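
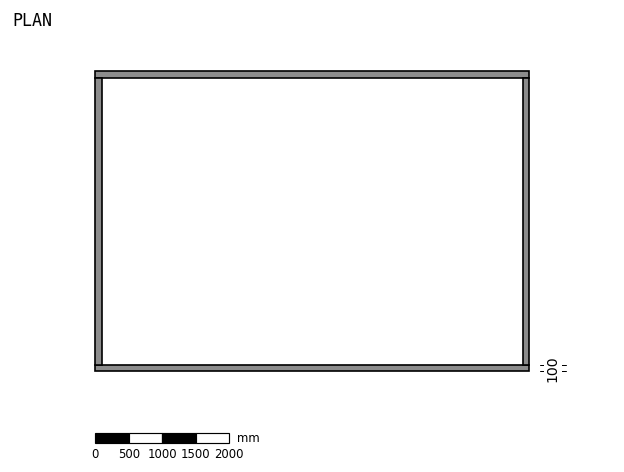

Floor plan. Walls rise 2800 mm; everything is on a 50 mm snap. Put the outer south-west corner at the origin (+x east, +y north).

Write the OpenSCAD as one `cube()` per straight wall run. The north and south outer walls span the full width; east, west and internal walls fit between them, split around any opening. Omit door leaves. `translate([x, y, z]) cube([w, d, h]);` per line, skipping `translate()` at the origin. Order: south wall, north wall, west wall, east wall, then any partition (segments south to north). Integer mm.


cube([6500, 100, 2800]);
translate([0, 4400, 0]) cube([6500, 100, 2800]);
translate([0, 100, 0]) cube([100, 4300, 2800]);
translate([6400, 100, 0]) cube([100, 4300, 2800]);


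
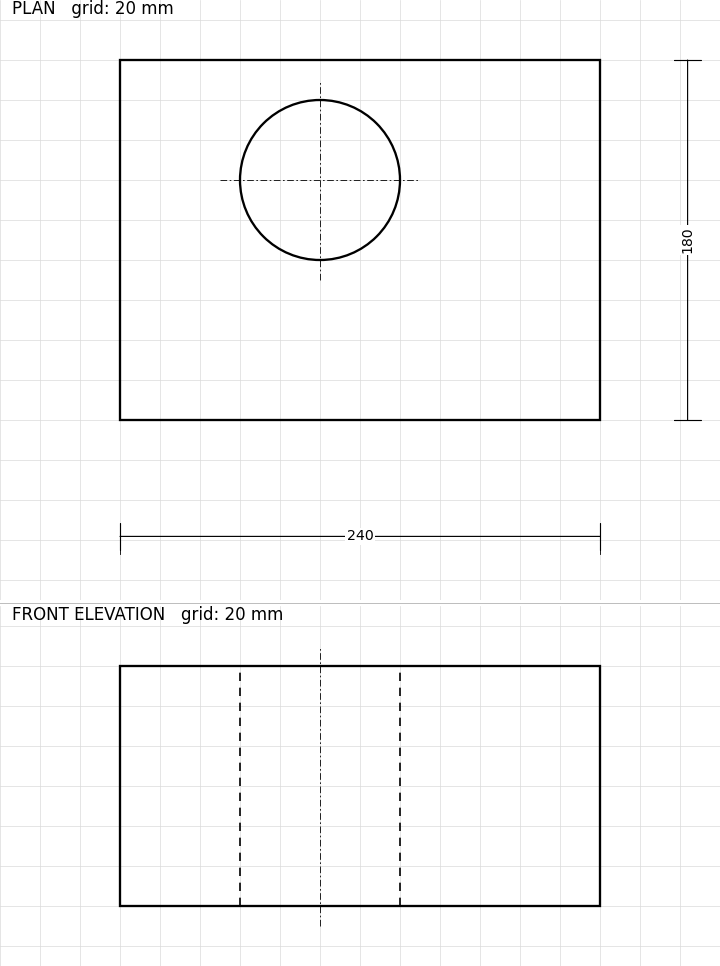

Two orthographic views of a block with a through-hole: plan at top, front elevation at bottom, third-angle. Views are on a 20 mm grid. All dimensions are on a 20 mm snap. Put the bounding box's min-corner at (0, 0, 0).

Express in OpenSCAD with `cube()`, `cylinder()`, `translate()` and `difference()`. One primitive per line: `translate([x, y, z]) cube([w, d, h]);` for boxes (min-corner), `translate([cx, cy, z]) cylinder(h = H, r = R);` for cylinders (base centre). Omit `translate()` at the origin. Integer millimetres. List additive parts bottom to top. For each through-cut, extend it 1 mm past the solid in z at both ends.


difference() {
  cube([240, 180, 120]);
  translate([100, 120, -1]) cylinder(h = 122, r = 40);
}


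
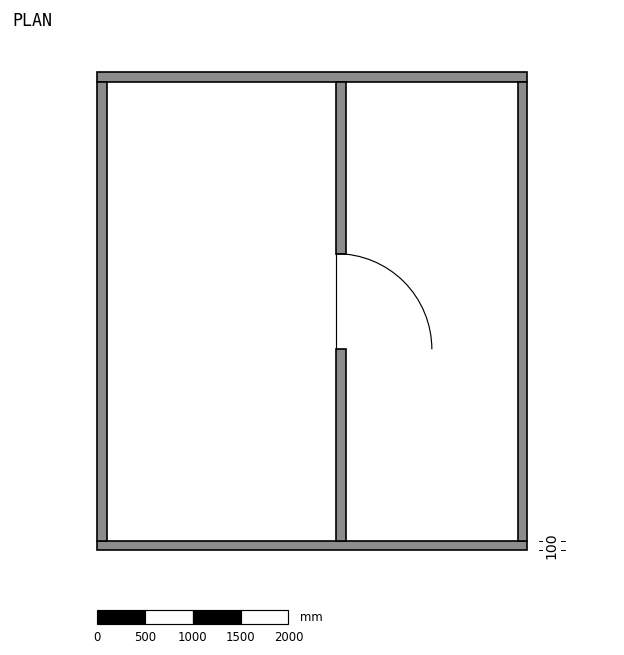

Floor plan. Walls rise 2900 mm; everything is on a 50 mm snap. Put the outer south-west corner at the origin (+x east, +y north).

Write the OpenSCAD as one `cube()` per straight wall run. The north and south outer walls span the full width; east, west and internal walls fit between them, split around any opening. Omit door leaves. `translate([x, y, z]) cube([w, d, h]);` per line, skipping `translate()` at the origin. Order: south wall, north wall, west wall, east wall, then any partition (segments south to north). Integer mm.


cube([4500, 100, 2900]);
translate([0, 4900, 0]) cube([4500, 100, 2900]);
translate([0, 100, 0]) cube([100, 4800, 2900]);
translate([4400, 100, 0]) cube([100, 4800, 2900]);
translate([2500, 100, 0]) cube([100, 2000, 2900]);
translate([2500, 3100, 0]) cube([100, 1800, 2900]);


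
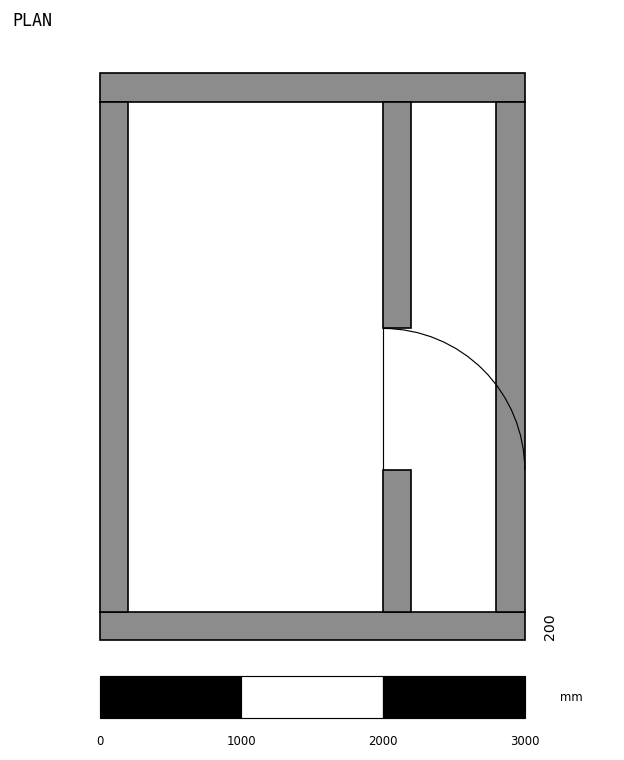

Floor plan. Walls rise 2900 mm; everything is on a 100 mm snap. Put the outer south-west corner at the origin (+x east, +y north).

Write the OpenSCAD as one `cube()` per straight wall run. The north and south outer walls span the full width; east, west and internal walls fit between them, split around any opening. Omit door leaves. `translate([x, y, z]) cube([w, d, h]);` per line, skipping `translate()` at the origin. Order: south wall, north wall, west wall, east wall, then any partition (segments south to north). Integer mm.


cube([3000, 200, 2900]);
translate([0, 3800, 0]) cube([3000, 200, 2900]);
translate([0, 200, 0]) cube([200, 3600, 2900]);
translate([2800, 200, 0]) cube([200, 3600, 2900]);
translate([2000, 200, 0]) cube([200, 1000, 2900]);
translate([2000, 2200, 0]) cube([200, 1600, 2900]);


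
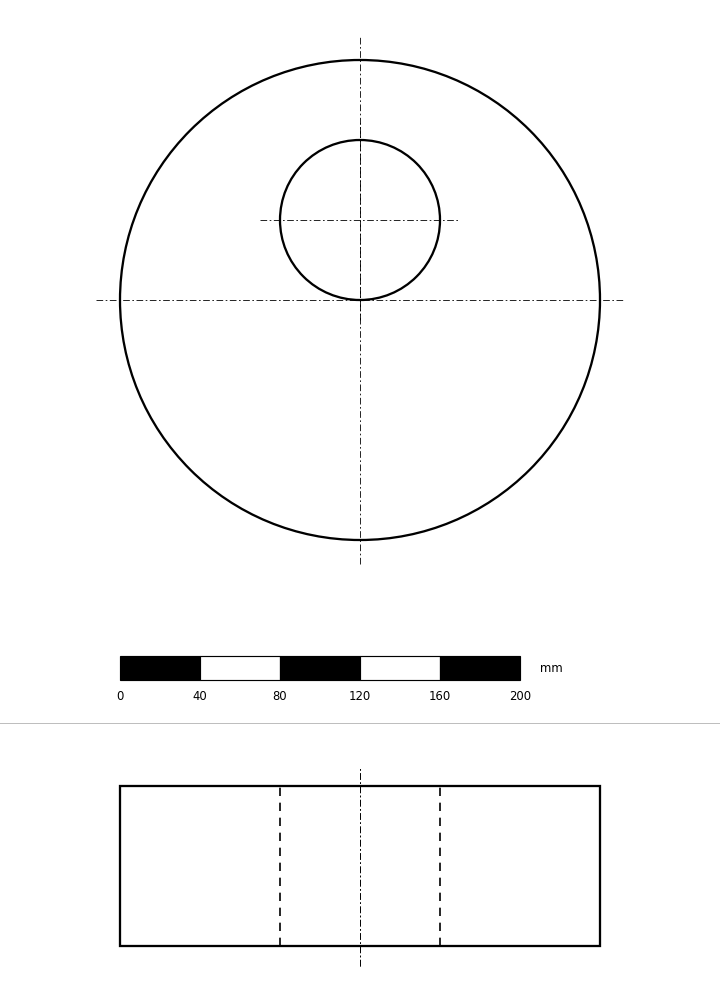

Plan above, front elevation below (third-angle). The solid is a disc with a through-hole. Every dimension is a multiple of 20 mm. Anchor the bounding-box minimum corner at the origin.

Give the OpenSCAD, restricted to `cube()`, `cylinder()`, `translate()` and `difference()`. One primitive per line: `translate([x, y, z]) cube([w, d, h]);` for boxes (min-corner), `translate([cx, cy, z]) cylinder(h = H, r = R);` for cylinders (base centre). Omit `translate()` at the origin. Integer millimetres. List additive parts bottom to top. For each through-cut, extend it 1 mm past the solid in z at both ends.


difference() {
  translate([120, 120, 0]) cylinder(h = 80, r = 120);
  translate([120, 160, -1]) cylinder(h = 82, r = 40);
}


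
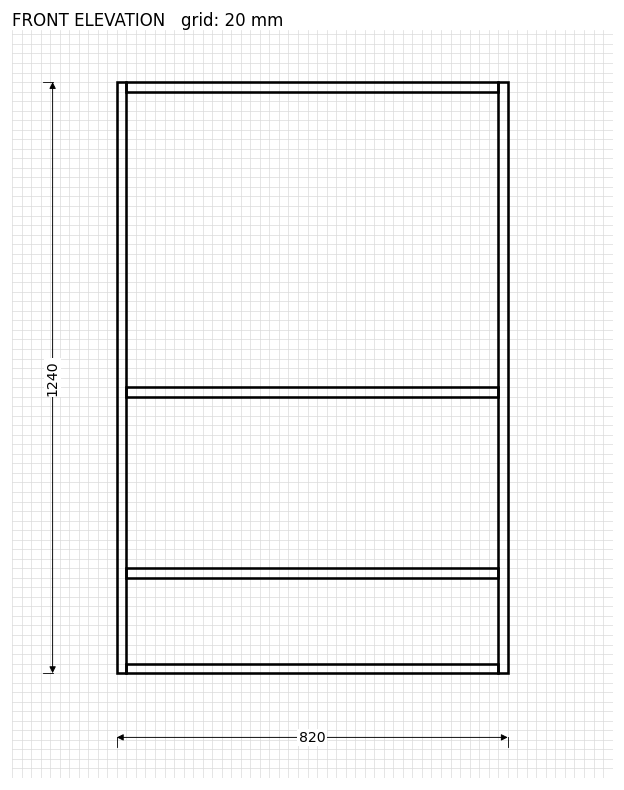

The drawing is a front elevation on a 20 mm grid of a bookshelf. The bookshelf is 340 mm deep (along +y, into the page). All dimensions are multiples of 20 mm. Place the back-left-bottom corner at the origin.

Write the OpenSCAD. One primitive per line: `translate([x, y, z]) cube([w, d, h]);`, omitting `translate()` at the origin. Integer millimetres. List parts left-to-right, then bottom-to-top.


cube([20, 340, 1240]);
translate([20, 0, 0]) cube([780, 340, 20]);
translate([20, 0, 200]) cube([780, 340, 20]);
translate([20, 0, 580]) cube([780, 340, 20]);
translate([20, 0, 1220]) cube([780, 340, 20]);
translate([800, 0, 0]) cube([20, 340, 1240]);


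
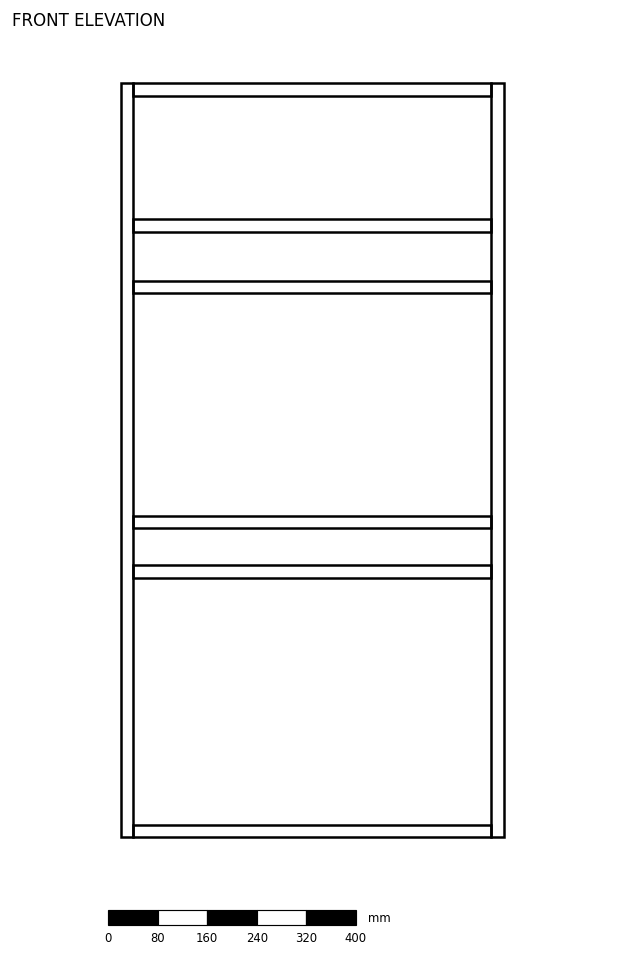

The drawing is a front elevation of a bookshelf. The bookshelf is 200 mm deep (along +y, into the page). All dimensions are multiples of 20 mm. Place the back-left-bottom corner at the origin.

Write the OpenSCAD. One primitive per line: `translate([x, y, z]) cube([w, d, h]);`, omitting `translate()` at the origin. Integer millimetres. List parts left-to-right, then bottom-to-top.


cube([20, 200, 1220]);
translate([20, 0, 0]) cube([580, 200, 20]);
translate([20, 0, 420]) cube([580, 200, 20]);
translate([20, 0, 500]) cube([580, 200, 20]);
translate([20, 0, 880]) cube([580, 200, 20]);
translate([20, 0, 980]) cube([580, 200, 20]);
translate([20, 0, 1200]) cube([580, 200, 20]);
translate([600, 0, 0]) cube([20, 200, 1220]);


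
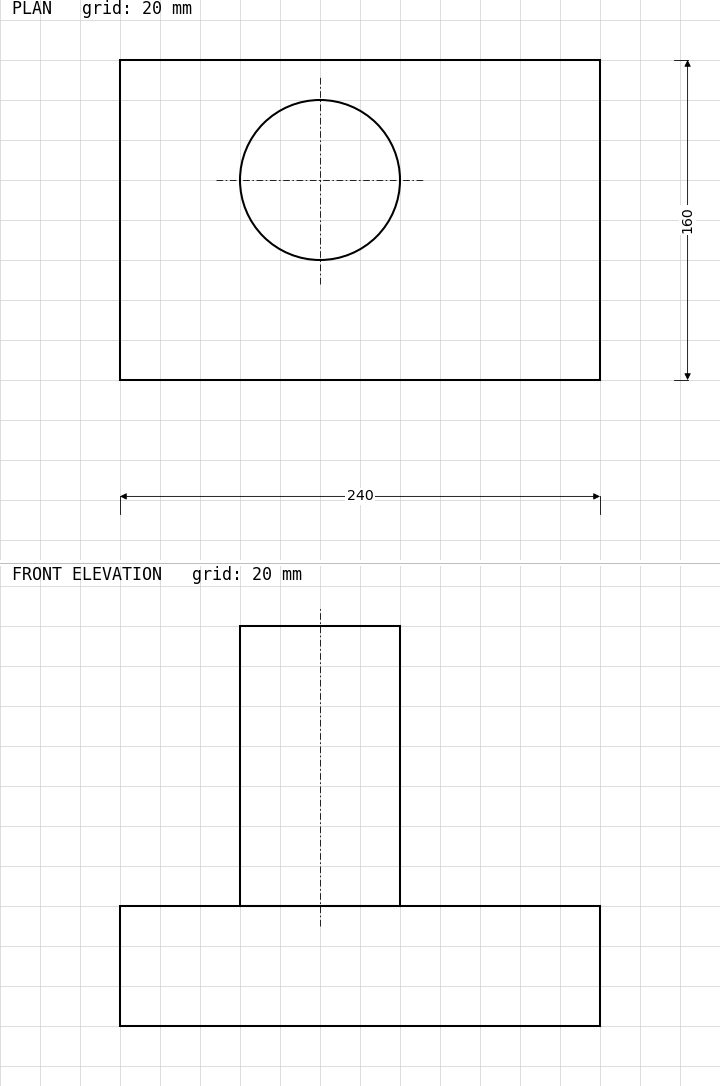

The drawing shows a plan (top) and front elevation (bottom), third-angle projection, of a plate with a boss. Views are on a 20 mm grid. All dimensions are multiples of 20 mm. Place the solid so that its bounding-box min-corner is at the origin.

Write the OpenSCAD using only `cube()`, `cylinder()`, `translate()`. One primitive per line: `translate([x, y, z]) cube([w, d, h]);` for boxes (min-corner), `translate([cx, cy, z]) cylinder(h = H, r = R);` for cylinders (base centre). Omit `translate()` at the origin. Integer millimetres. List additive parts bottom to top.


cube([240, 160, 60]);
translate([100, 100, 60]) cylinder(h = 140, r = 40);


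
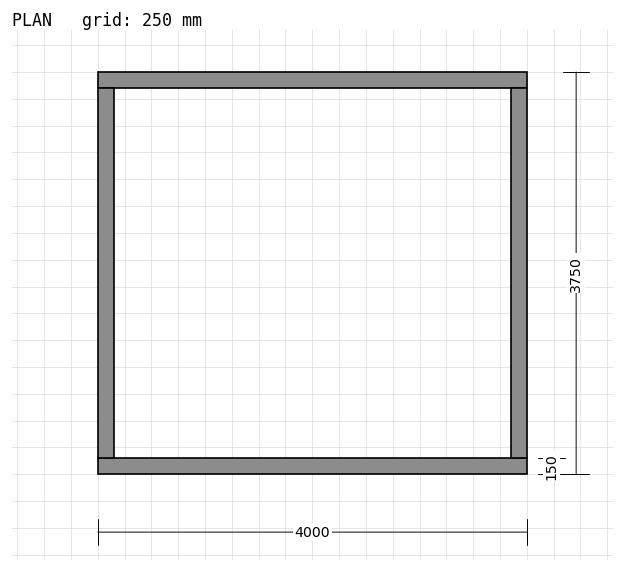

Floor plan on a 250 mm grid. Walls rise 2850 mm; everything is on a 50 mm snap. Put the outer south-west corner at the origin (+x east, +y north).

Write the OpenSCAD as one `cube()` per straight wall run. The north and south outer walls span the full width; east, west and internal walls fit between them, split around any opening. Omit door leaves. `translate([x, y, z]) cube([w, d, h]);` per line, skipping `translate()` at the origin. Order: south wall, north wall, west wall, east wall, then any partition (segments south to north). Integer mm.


cube([4000, 150, 2850]);
translate([0, 3600, 0]) cube([4000, 150, 2850]);
translate([0, 150, 0]) cube([150, 3450, 2850]);
translate([3850, 150, 0]) cube([150, 3450, 2850]);


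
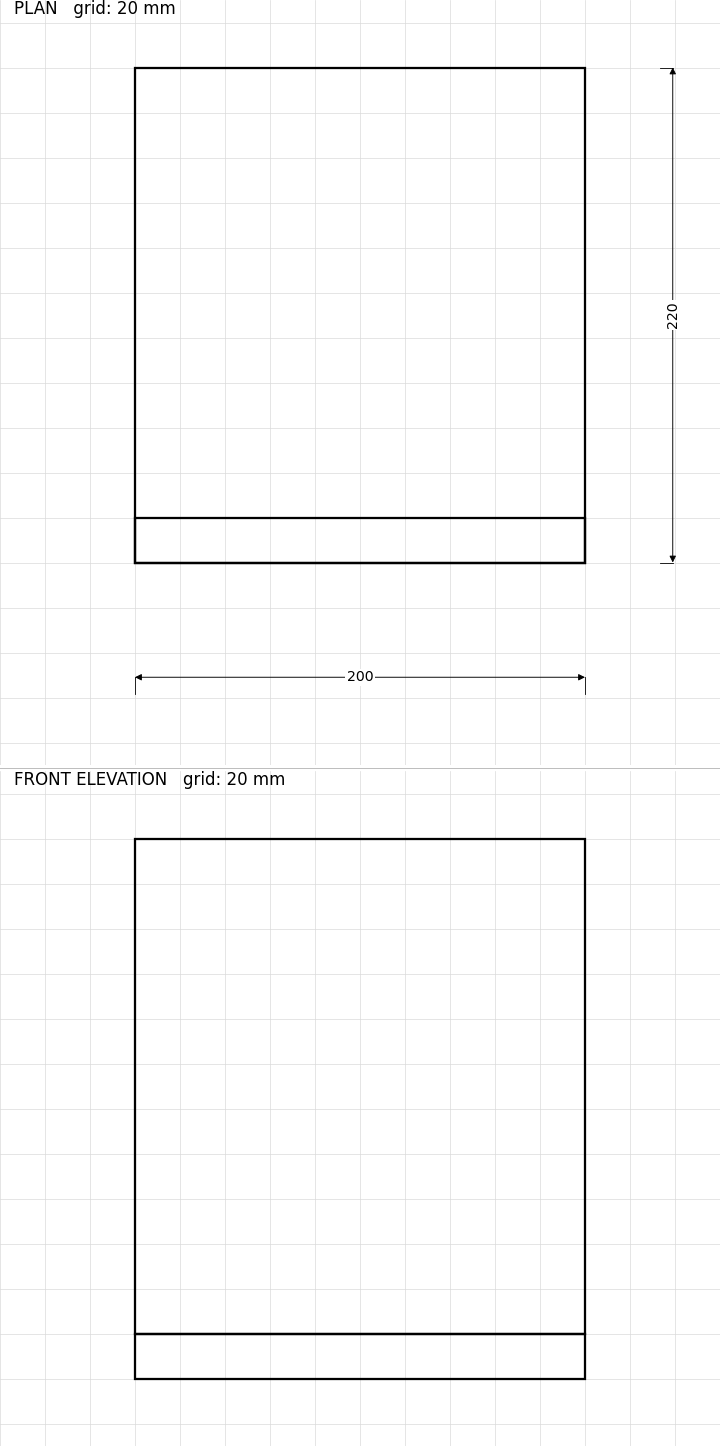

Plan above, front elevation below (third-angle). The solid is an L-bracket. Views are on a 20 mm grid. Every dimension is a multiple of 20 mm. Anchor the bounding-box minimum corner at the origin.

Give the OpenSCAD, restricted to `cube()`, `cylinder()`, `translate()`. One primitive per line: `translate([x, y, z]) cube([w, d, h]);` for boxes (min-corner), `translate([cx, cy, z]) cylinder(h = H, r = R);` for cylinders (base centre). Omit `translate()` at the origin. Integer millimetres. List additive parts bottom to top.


cube([200, 220, 20]);
translate([0, 0, 20]) cube([200, 20, 220]);


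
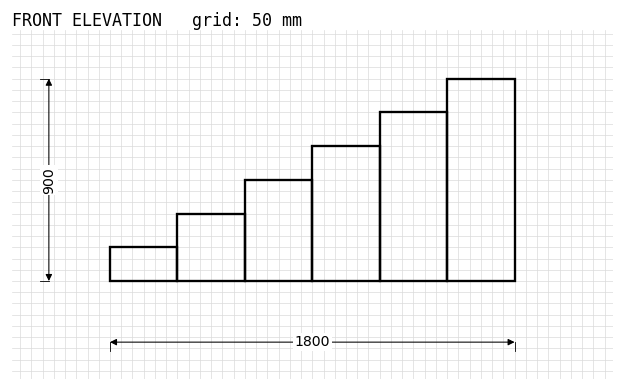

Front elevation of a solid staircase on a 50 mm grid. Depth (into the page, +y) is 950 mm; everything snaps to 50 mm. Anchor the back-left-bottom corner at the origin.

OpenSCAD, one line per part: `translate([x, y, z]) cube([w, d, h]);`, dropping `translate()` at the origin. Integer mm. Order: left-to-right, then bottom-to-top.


cube([300, 950, 150]);
translate([300, 0, 0]) cube([300, 950, 300]);
translate([600, 0, 0]) cube([300, 950, 450]);
translate([900, 0, 0]) cube([300, 950, 600]);
translate([1200, 0, 0]) cube([300, 950, 750]);
translate([1500, 0, 0]) cube([300, 950, 900]);


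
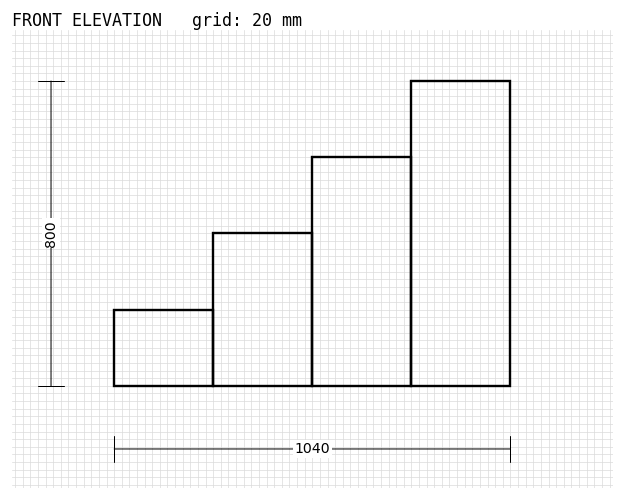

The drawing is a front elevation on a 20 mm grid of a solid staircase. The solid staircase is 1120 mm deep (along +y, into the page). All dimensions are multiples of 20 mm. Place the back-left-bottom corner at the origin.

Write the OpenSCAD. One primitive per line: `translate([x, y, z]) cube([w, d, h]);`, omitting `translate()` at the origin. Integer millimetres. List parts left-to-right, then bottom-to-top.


cube([260, 1120, 200]);
translate([260, 0, 0]) cube([260, 1120, 400]);
translate([520, 0, 0]) cube([260, 1120, 600]);
translate([780, 0, 0]) cube([260, 1120, 800]);


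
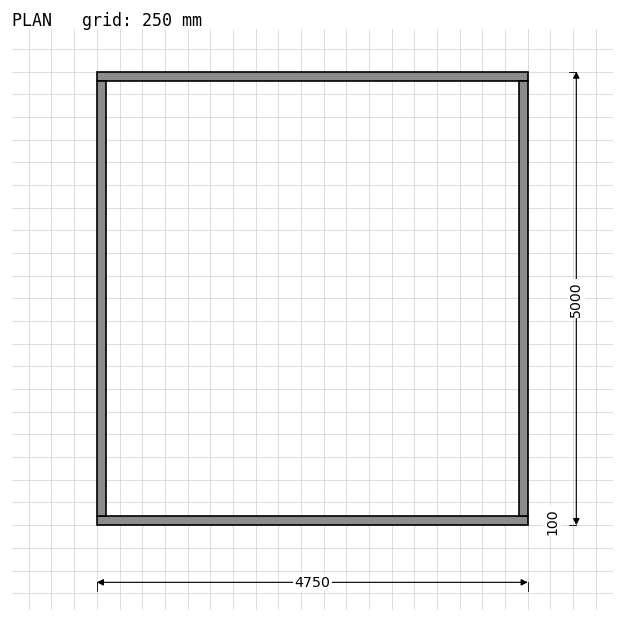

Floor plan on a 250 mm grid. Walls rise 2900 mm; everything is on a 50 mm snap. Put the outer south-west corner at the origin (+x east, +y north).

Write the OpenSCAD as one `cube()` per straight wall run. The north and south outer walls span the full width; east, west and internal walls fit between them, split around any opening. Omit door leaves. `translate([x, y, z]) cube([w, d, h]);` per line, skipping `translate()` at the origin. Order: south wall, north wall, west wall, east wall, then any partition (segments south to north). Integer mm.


cube([4750, 100, 2900]);
translate([0, 4900, 0]) cube([4750, 100, 2900]);
translate([0, 100, 0]) cube([100, 4800, 2900]);
translate([4650, 100, 0]) cube([100, 4800, 2900]);


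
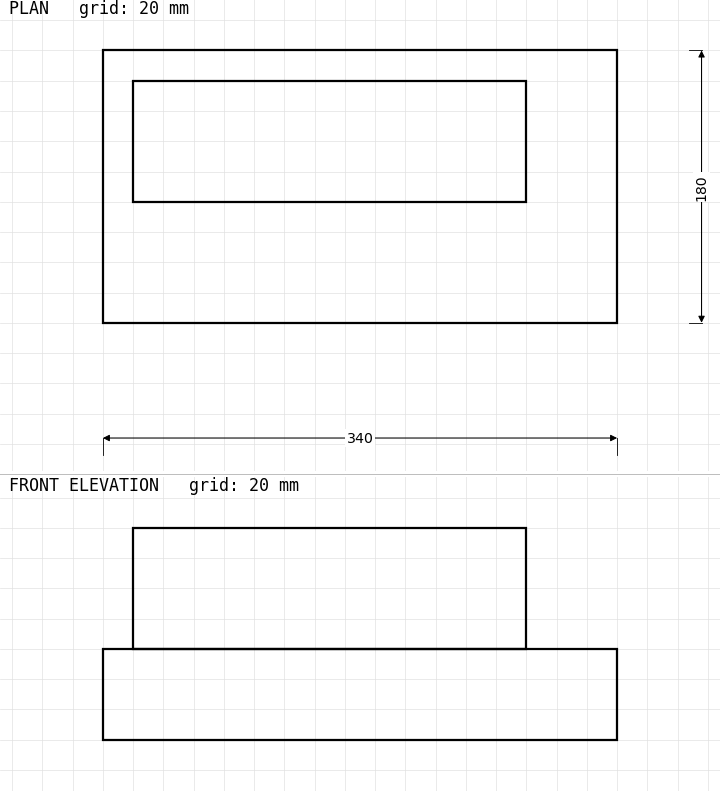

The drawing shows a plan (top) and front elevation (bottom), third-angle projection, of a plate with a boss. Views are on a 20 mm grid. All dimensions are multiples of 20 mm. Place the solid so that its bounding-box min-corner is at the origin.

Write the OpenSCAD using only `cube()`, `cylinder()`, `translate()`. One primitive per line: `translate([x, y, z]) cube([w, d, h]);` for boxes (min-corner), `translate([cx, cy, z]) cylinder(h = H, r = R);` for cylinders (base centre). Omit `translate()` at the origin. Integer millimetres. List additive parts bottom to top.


cube([340, 180, 60]);
translate([20, 80, 60]) cube([260, 80, 80]);


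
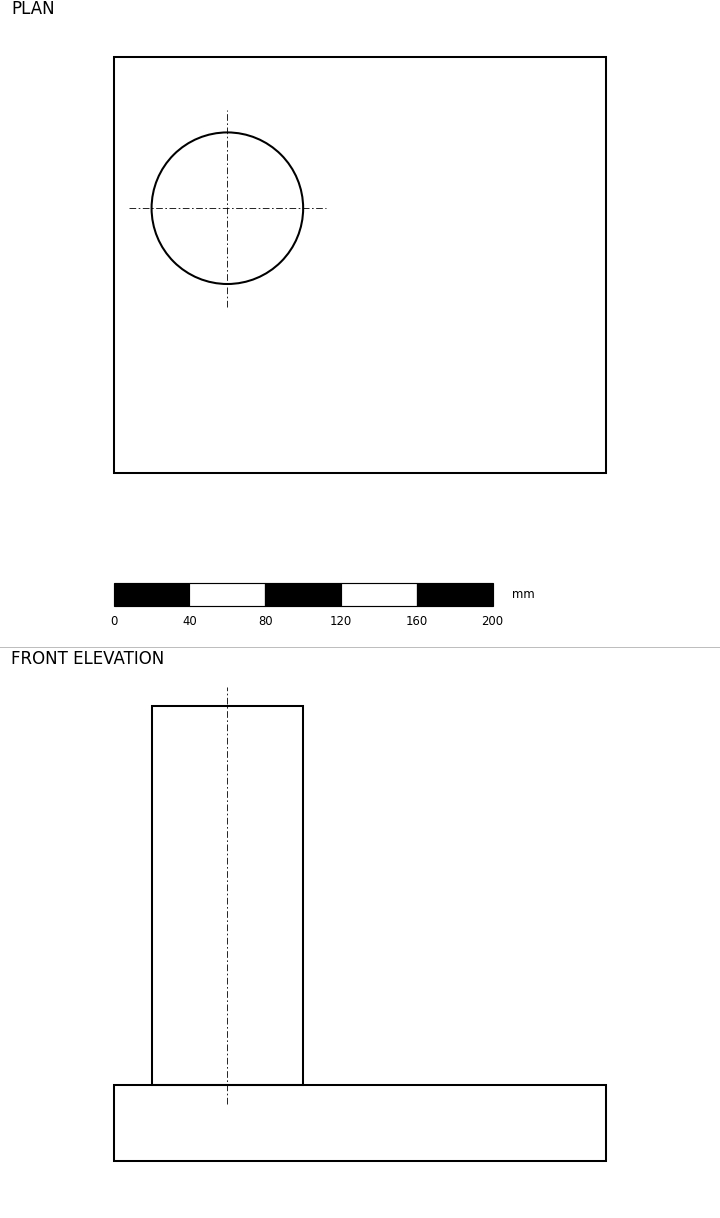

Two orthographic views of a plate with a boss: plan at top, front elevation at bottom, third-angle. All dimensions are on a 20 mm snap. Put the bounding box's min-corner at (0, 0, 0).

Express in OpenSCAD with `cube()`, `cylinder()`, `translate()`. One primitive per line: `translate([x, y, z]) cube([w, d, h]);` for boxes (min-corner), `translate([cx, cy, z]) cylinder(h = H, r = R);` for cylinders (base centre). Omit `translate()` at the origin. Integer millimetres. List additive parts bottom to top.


cube([260, 220, 40]);
translate([60, 140, 40]) cylinder(h = 200, r = 40);


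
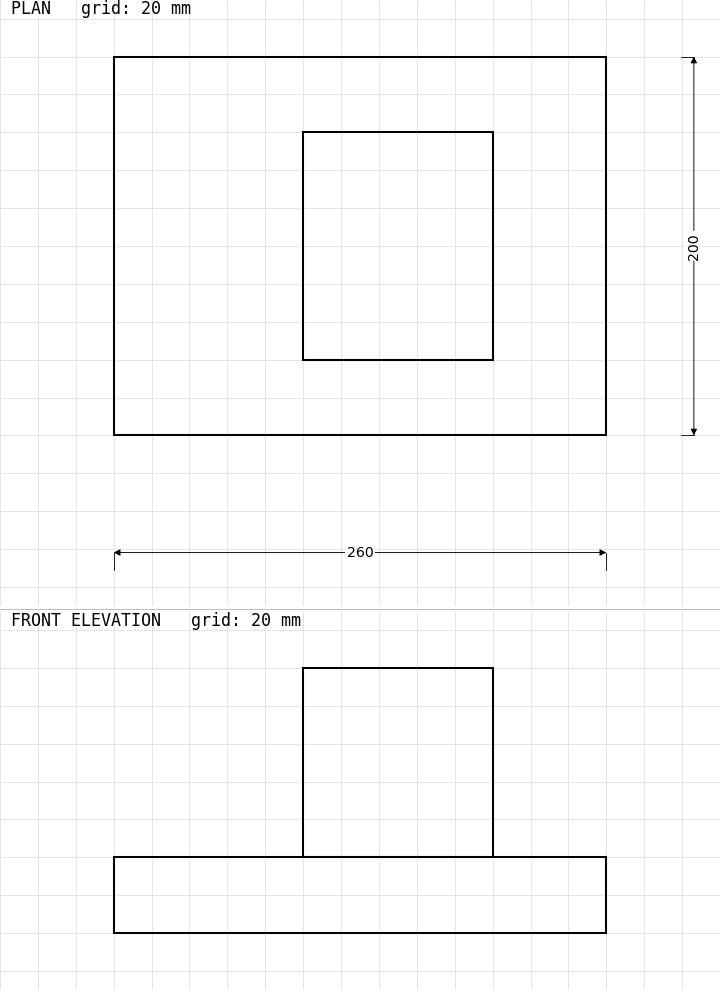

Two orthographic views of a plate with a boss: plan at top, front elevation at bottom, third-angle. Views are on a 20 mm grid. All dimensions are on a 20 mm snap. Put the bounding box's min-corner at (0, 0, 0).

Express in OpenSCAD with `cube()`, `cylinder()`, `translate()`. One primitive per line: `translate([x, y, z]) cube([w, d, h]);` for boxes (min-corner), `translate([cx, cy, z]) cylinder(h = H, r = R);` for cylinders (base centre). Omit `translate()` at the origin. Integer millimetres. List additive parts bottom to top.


cube([260, 200, 40]);
translate([100, 40, 40]) cube([100, 120, 100]);


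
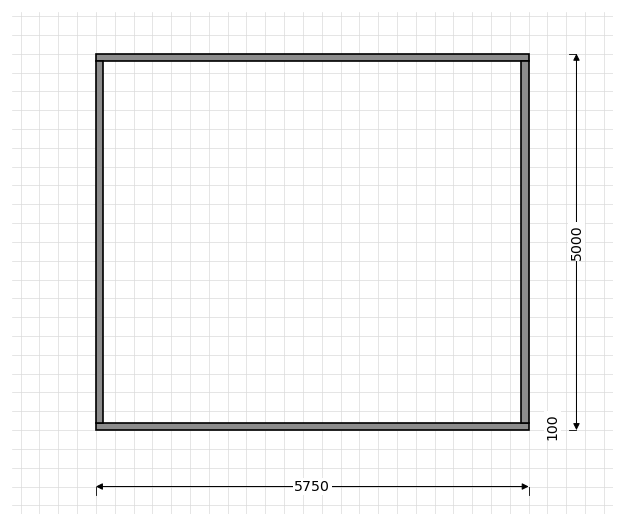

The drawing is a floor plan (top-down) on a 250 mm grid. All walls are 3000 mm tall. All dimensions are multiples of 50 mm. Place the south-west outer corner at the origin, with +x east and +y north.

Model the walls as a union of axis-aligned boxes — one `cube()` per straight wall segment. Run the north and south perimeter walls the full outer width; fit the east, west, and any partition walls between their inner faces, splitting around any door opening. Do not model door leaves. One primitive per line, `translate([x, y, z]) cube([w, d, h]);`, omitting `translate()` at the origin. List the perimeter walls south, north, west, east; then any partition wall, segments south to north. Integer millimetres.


cube([5750, 100, 3000]);
translate([0, 4900, 0]) cube([5750, 100, 3000]);
translate([0, 100, 0]) cube([100, 4800, 3000]);
translate([5650, 100, 0]) cube([100, 4800, 3000]);


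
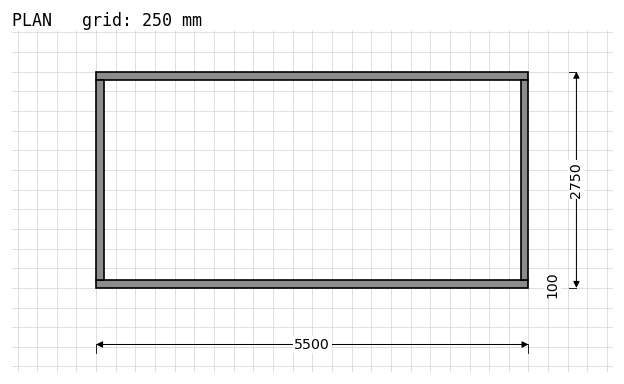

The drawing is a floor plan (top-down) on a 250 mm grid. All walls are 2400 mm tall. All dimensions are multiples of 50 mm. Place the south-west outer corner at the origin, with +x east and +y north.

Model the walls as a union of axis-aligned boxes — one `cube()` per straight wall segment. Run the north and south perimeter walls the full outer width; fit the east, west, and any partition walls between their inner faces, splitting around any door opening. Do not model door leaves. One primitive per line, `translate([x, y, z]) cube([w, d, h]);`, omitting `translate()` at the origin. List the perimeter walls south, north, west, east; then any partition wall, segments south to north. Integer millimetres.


cube([5500, 100, 2400]);
translate([0, 2650, 0]) cube([5500, 100, 2400]);
translate([0, 100, 0]) cube([100, 2550, 2400]);
translate([5400, 100, 0]) cube([100, 2550, 2400]);


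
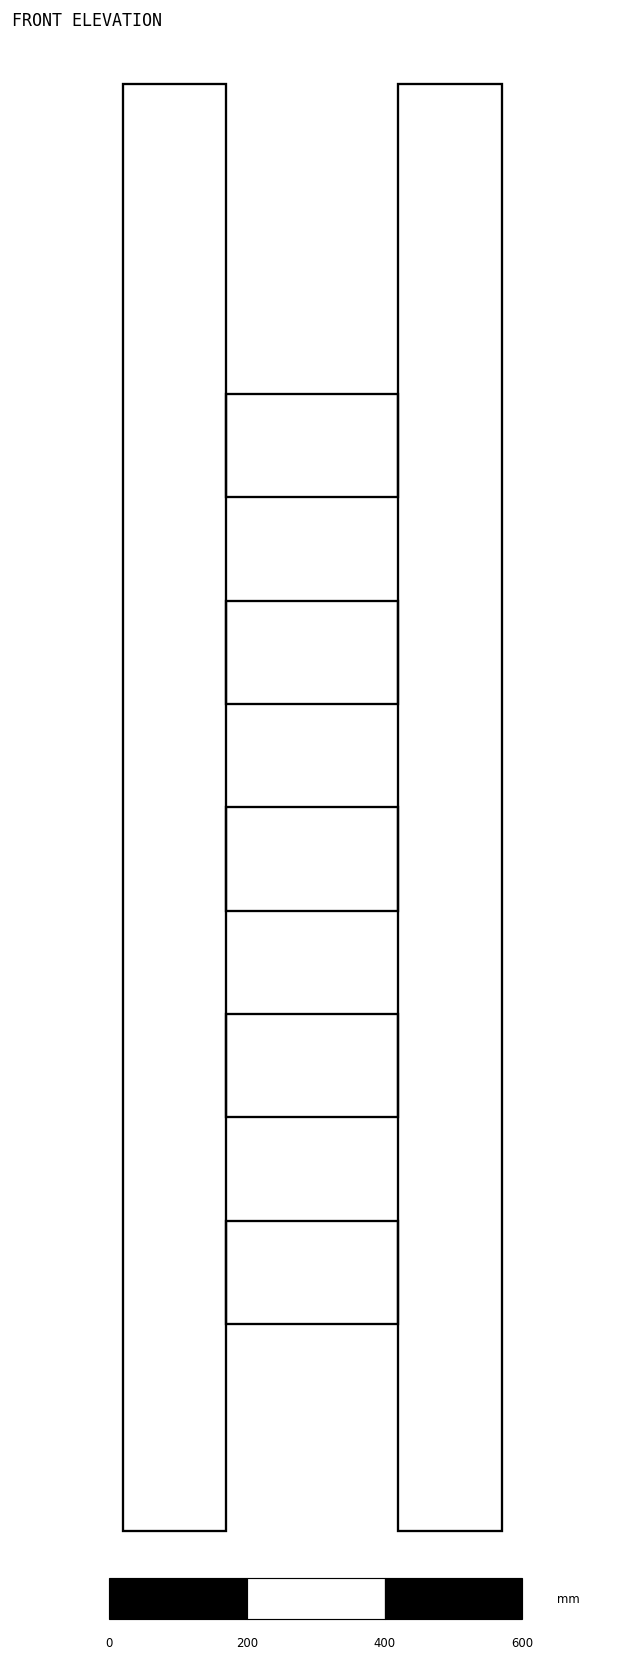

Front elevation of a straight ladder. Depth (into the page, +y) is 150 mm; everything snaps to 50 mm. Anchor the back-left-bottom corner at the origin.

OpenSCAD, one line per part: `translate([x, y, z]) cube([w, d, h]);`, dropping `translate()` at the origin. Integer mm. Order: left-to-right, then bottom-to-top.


cube([150, 150, 2100]);
translate([150, 0, 300]) cube([250, 150, 150]);
translate([150, 0, 600]) cube([250, 150, 150]);
translate([150, 0, 900]) cube([250, 150, 150]);
translate([150, 0, 1200]) cube([250, 150, 150]);
translate([150, 0, 1500]) cube([250, 150, 150]);
translate([400, 0, 0]) cube([150, 150, 2100]);


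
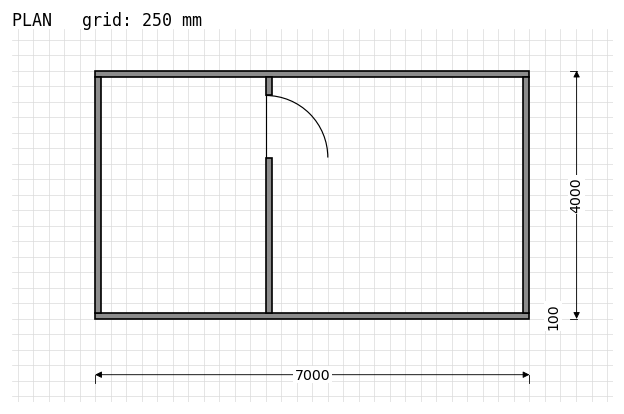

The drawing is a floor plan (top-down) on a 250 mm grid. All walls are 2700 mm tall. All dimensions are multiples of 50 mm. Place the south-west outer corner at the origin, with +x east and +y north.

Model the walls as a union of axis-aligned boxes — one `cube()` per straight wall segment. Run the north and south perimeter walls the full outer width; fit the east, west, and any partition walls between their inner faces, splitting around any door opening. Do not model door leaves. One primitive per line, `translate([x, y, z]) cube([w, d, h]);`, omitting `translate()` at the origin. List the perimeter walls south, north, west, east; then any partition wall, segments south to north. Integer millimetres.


cube([7000, 100, 2700]);
translate([0, 3900, 0]) cube([7000, 100, 2700]);
translate([0, 100, 0]) cube([100, 3800, 2700]);
translate([6900, 100, 0]) cube([100, 3800, 2700]);
translate([2750, 100, 0]) cube([100, 2500, 2700]);
translate([2750, 3600, 0]) cube([100, 300, 2700]);


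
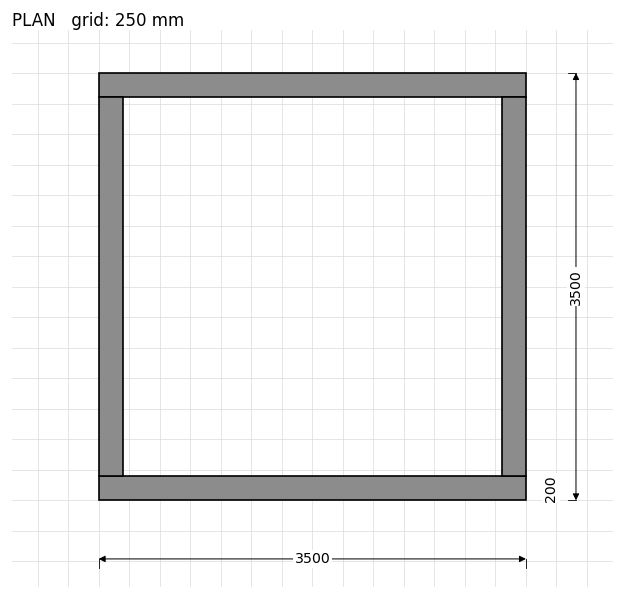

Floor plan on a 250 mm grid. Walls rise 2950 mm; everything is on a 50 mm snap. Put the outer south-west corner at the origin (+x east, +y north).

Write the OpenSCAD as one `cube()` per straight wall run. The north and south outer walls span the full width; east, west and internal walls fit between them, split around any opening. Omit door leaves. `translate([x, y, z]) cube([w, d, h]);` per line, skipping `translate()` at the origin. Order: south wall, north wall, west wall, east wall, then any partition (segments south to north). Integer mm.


cube([3500, 200, 2950]);
translate([0, 3300, 0]) cube([3500, 200, 2950]);
translate([0, 200, 0]) cube([200, 3100, 2950]);
translate([3300, 200, 0]) cube([200, 3100, 2950]);


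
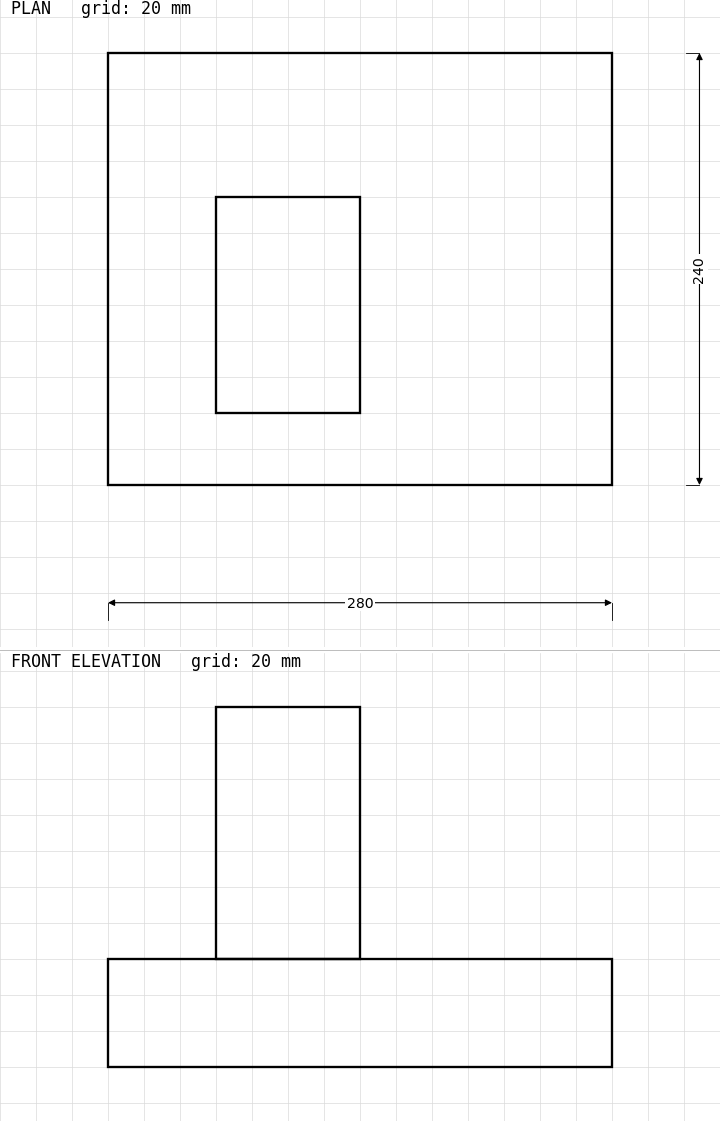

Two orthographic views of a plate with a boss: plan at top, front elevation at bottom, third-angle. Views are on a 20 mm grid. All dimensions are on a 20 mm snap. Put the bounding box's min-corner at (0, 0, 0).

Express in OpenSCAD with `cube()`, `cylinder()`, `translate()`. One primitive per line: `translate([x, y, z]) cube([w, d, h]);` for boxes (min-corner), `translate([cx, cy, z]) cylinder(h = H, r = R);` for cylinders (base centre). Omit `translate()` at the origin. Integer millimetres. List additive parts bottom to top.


cube([280, 240, 60]);
translate([60, 40, 60]) cube([80, 120, 140]);


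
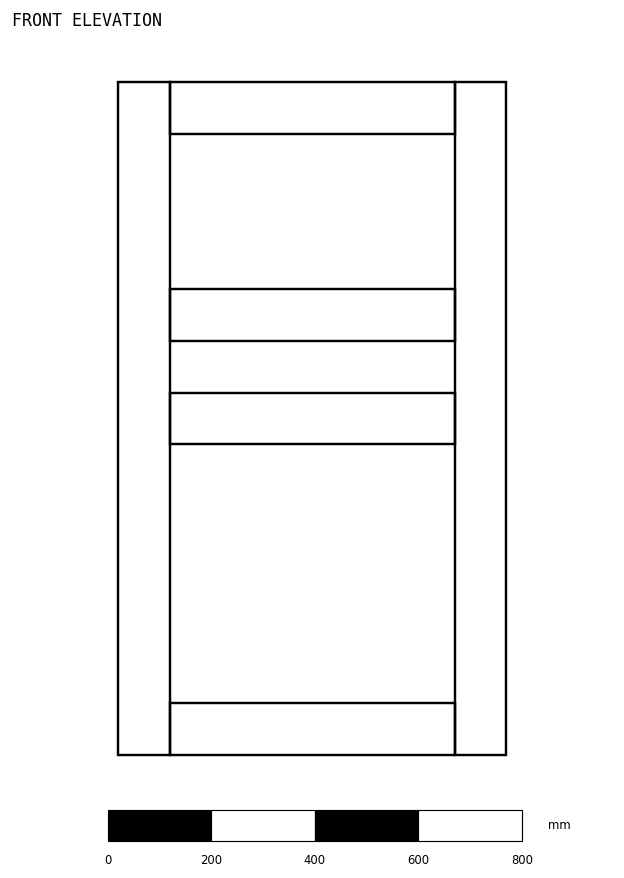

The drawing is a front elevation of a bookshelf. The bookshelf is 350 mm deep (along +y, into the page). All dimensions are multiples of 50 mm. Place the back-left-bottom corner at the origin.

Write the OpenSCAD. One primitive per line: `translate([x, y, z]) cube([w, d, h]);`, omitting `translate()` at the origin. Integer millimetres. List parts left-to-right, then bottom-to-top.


cube([100, 350, 1300]);
translate([100, 0, 0]) cube([550, 350, 100]);
translate([100, 0, 600]) cube([550, 350, 100]);
translate([100, 0, 800]) cube([550, 350, 100]);
translate([100, 0, 1200]) cube([550, 350, 100]);
translate([650, 0, 0]) cube([100, 350, 1300]);


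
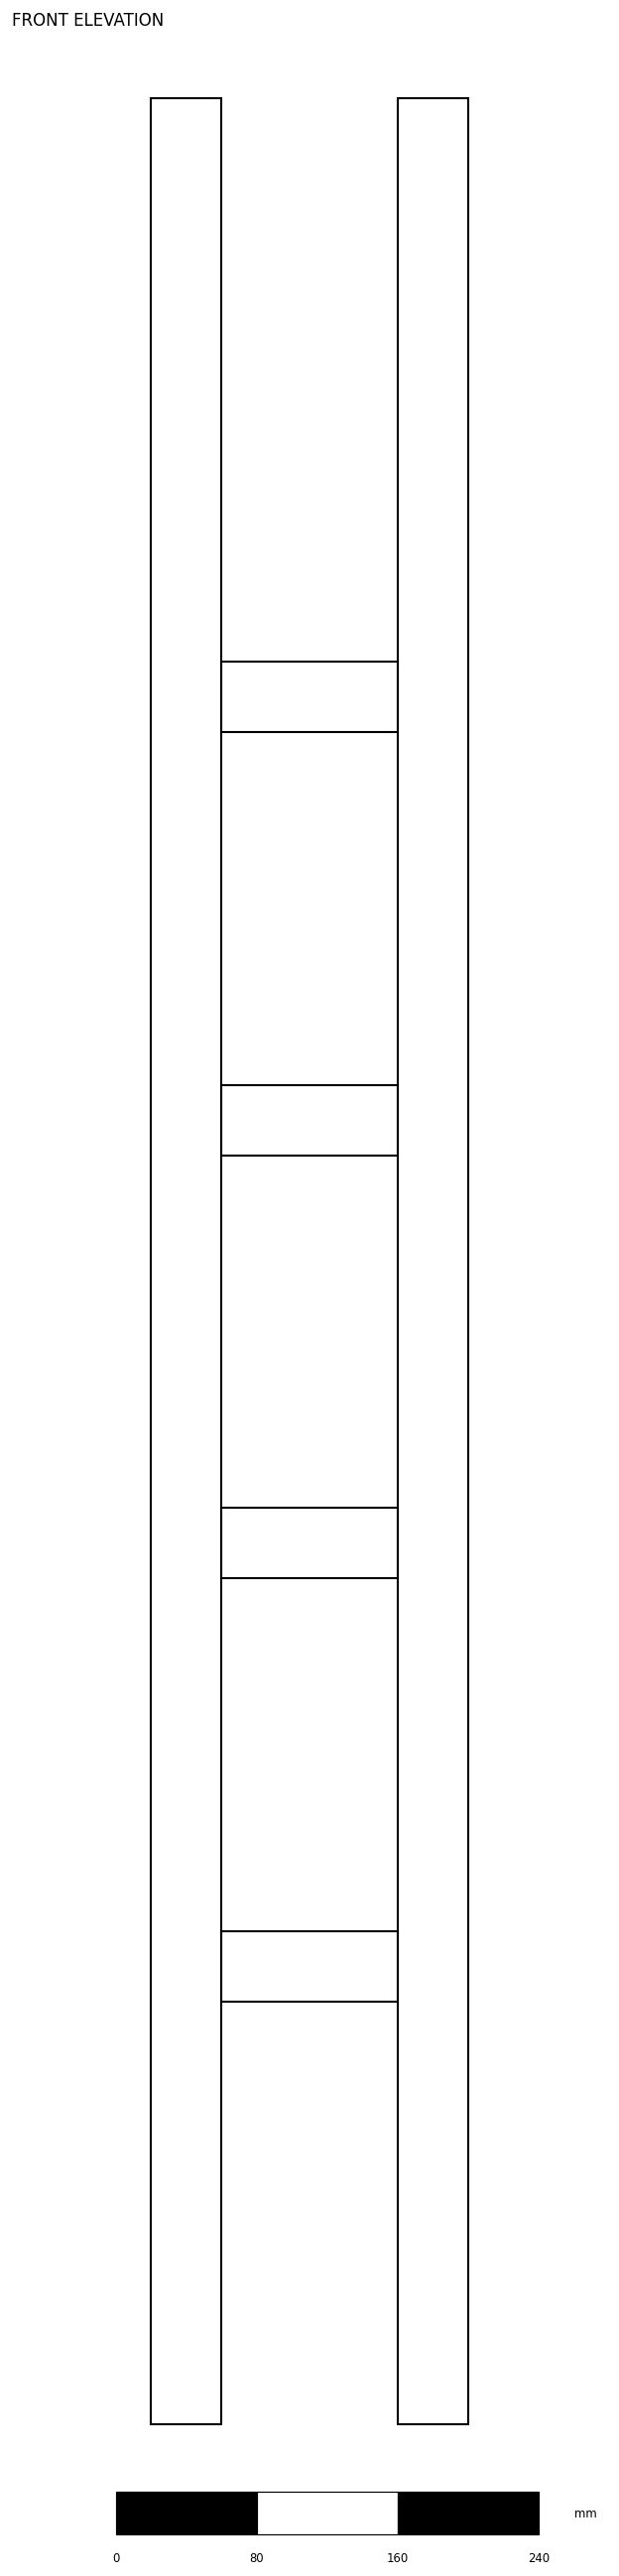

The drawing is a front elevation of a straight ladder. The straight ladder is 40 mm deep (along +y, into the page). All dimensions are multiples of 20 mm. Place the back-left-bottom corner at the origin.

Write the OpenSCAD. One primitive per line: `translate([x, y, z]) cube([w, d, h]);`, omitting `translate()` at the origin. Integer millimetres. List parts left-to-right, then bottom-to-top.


cube([40, 40, 1320]);
translate([40, 0, 240]) cube([100, 40, 40]);
translate([40, 0, 480]) cube([100, 40, 40]);
translate([40, 0, 720]) cube([100, 40, 40]);
translate([40, 0, 960]) cube([100, 40, 40]);
translate([140, 0, 0]) cube([40, 40, 1320]);


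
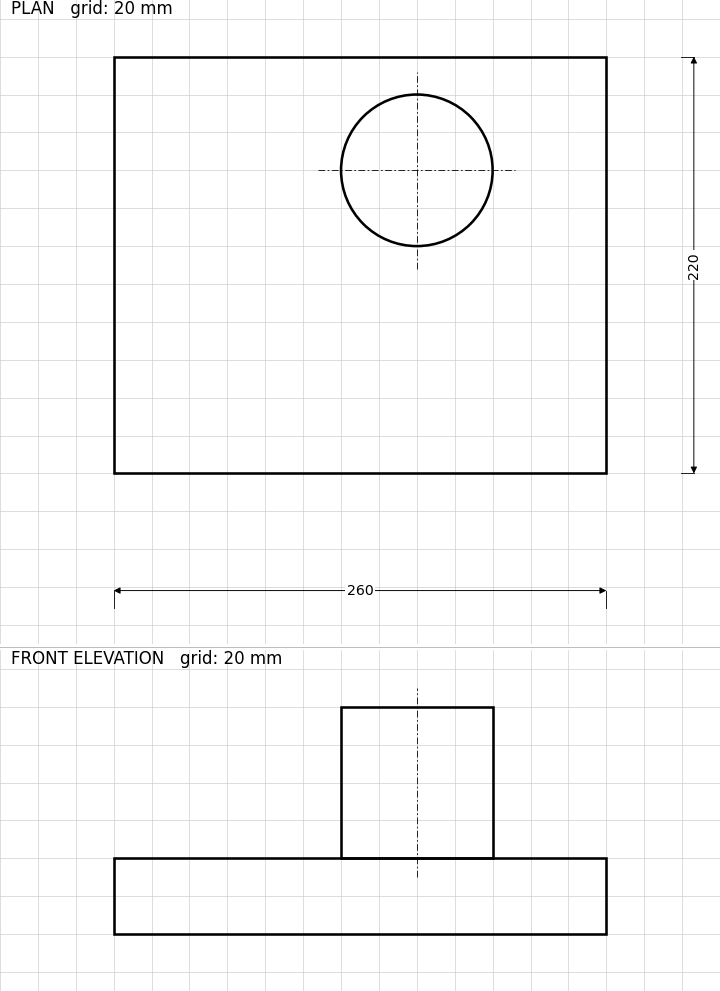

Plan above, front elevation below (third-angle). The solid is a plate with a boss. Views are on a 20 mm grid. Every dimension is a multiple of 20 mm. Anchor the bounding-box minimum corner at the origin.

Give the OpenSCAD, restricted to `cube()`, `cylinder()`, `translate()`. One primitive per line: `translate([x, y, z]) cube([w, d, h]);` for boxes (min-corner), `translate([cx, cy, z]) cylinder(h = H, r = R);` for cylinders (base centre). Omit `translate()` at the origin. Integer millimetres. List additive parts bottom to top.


cube([260, 220, 40]);
translate([160, 160, 40]) cylinder(h = 80, r = 40);


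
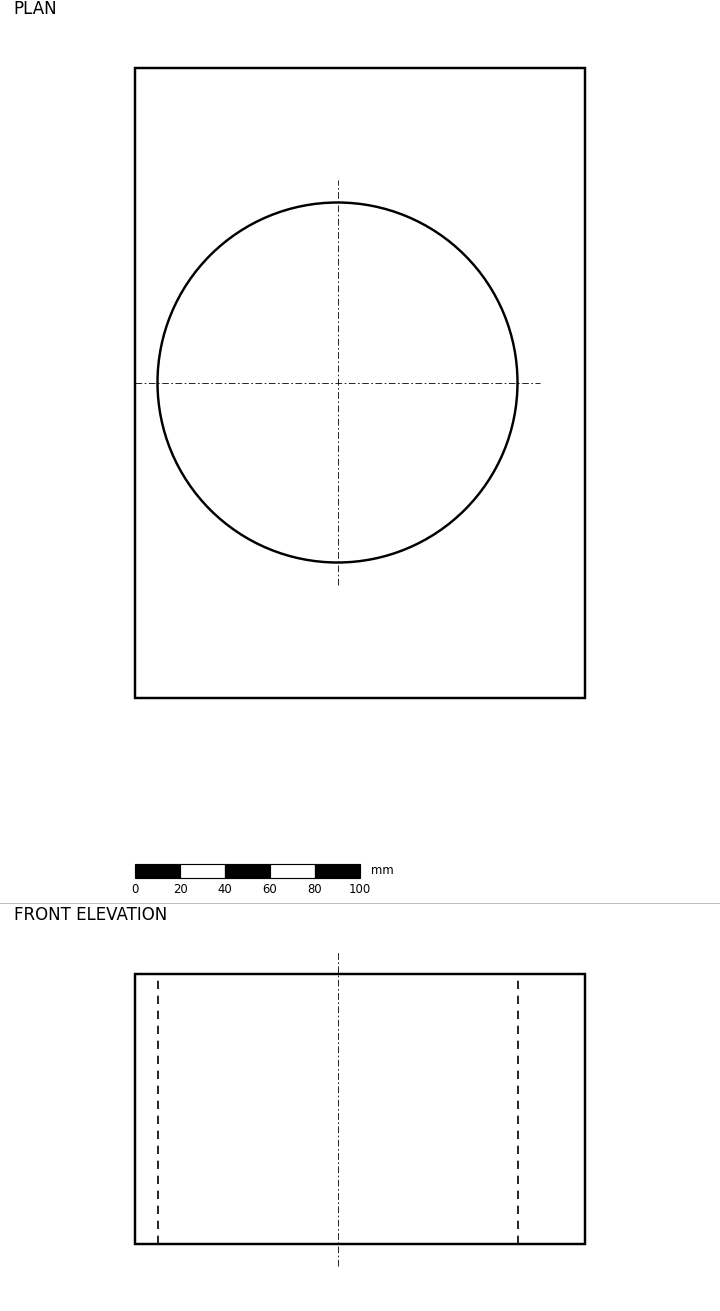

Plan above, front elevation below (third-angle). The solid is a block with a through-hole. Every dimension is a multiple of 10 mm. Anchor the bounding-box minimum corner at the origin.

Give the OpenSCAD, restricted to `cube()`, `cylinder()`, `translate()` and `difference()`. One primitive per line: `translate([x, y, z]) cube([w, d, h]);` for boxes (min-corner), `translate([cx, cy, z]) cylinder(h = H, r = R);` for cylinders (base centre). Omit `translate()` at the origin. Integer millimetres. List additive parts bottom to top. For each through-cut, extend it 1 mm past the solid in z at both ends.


difference() {
  cube([200, 280, 120]);
  translate([90, 140, -1]) cylinder(h = 122, r = 80);
}


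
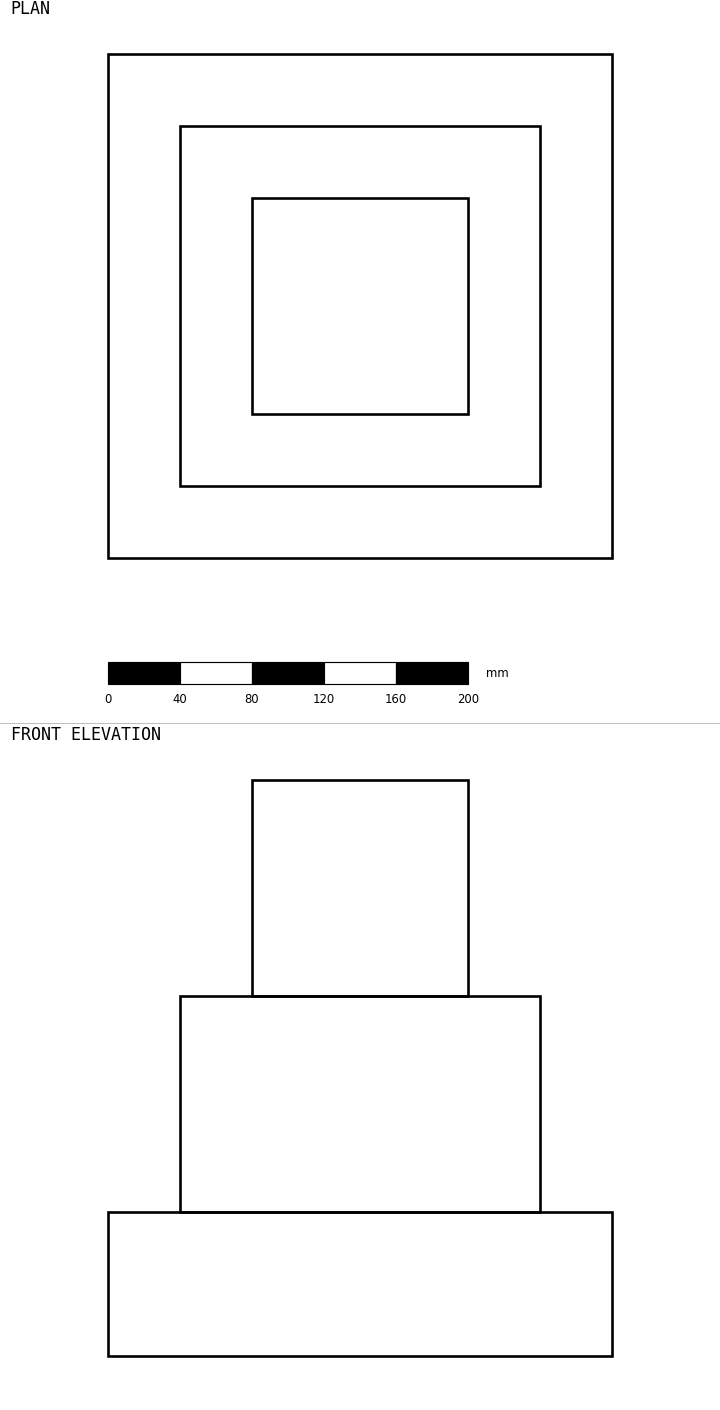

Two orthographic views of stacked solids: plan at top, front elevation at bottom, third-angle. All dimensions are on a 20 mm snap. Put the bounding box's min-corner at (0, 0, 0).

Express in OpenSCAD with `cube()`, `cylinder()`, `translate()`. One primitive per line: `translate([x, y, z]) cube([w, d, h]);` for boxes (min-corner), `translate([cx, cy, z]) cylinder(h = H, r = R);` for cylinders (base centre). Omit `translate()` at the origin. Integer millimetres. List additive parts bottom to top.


cube([280, 280, 80]);
translate([40, 40, 80]) cube([200, 200, 120]);
translate([80, 80, 200]) cube([120, 120, 120]);


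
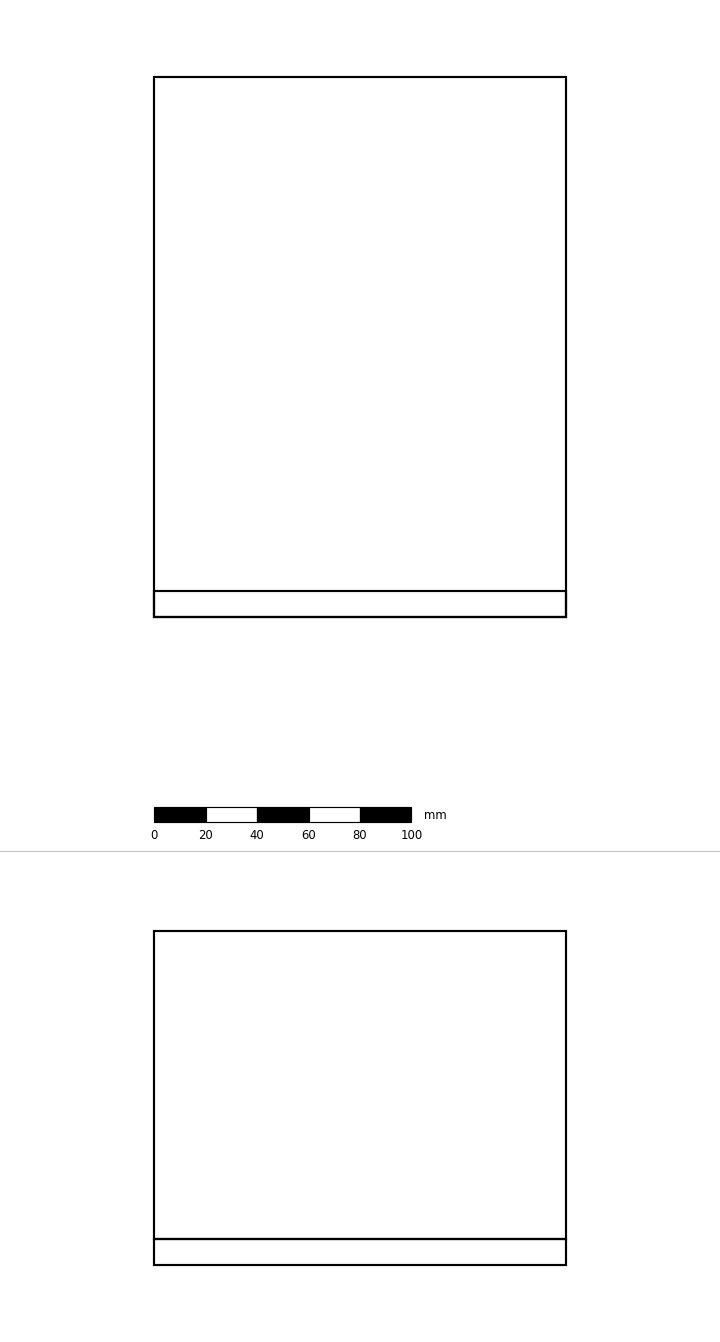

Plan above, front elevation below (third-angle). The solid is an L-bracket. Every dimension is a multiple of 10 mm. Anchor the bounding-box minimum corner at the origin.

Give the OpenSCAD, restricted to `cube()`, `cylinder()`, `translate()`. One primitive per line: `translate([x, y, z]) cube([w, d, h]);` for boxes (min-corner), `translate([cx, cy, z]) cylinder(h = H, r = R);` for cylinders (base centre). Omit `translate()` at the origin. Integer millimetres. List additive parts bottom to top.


cube([160, 210, 10]);
translate([0, 0, 10]) cube([160, 10, 120]);


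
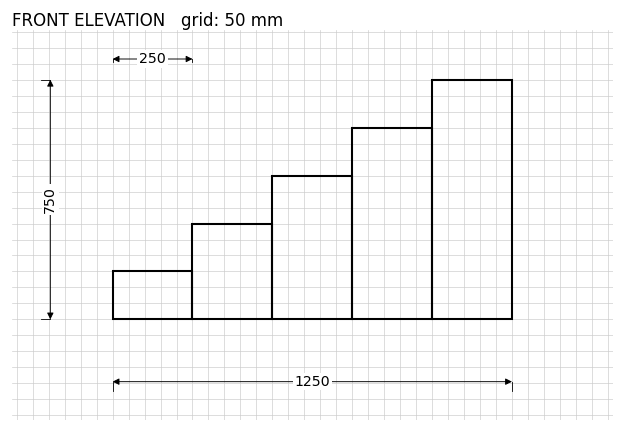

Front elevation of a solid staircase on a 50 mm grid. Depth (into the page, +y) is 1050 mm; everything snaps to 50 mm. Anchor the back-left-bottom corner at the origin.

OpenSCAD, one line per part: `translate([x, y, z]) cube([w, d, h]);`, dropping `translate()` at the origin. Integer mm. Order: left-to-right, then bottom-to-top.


cube([250, 1050, 150]);
translate([250, 0, 0]) cube([250, 1050, 300]);
translate([500, 0, 0]) cube([250, 1050, 450]);
translate([750, 0, 0]) cube([250, 1050, 600]);
translate([1000, 0, 0]) cube([250, 1050, 750]);


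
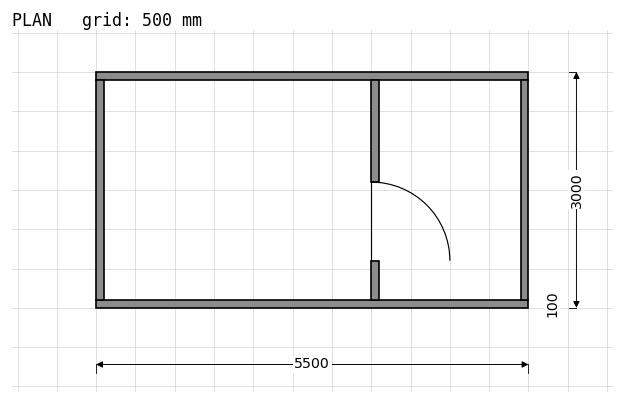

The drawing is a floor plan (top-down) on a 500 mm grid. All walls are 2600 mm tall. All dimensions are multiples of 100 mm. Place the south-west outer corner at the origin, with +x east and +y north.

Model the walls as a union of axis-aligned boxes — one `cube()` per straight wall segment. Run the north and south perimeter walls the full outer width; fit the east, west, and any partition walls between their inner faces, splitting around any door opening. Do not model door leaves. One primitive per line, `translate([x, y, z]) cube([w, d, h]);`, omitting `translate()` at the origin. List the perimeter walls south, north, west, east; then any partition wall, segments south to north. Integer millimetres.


cube([5500, 100, 2600]);
translate([0, 2900, 0]) cube([5500, 100, 2600]);
translate([0, 100, 0]) cube([100, 2800, 2600]);
translate([5400, 100, 0]) cube([100, 2800, 2600]);
translate([3500, 100, 0]) cube([100, 500, 2600]);
translate([3500, 1600, 0]) cube([100, 1300, 2600]);


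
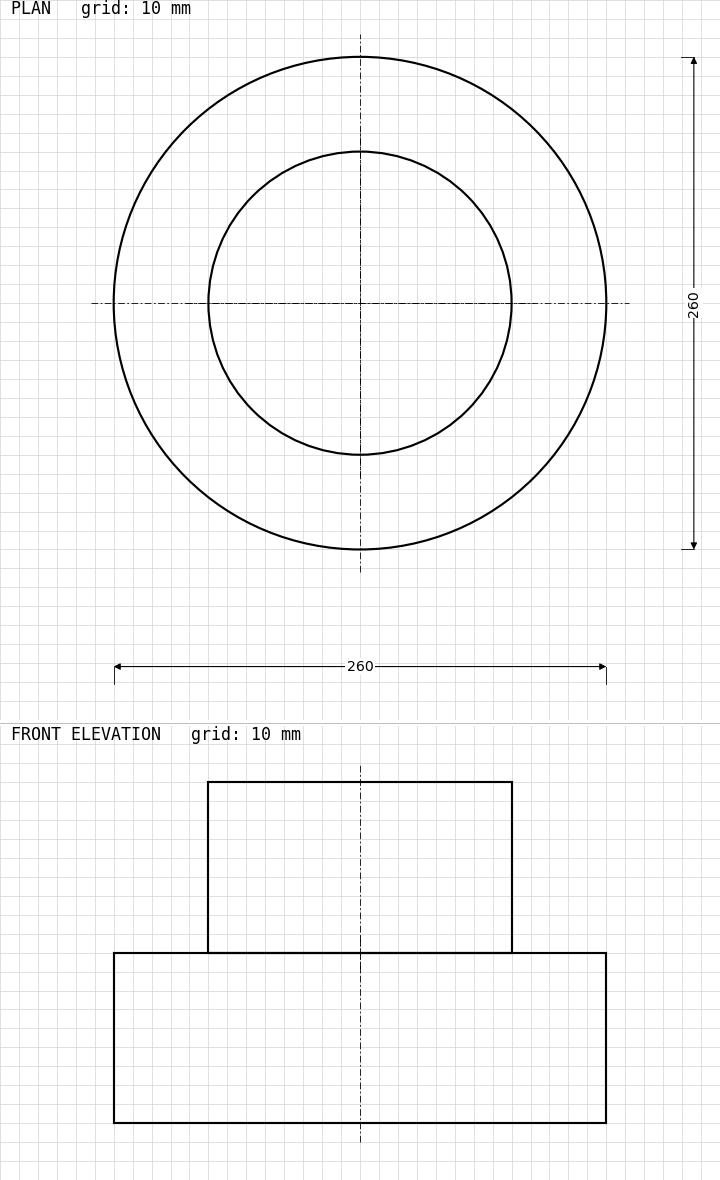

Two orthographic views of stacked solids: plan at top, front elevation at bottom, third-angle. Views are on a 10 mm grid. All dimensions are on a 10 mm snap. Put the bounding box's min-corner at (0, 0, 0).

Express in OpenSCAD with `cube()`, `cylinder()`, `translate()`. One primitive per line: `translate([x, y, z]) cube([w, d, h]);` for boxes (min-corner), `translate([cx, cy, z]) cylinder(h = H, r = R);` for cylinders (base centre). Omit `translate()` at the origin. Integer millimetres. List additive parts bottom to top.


translate([130, 130, 0]) cylinder(h = 90, r = 130);
translate([130, 130, 90]) cylinder(h = 90, r = 80);


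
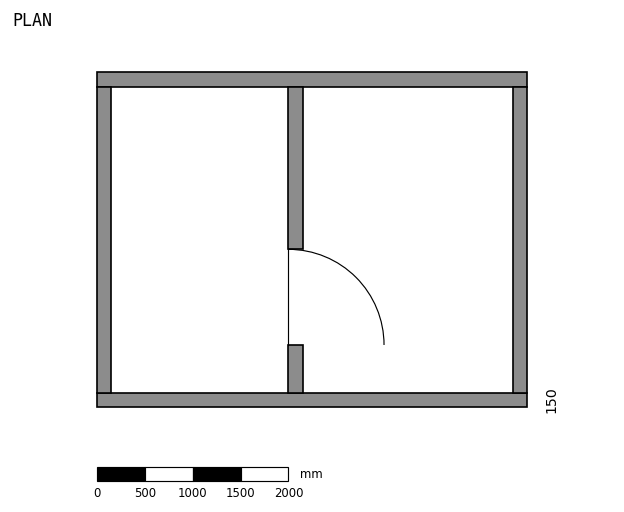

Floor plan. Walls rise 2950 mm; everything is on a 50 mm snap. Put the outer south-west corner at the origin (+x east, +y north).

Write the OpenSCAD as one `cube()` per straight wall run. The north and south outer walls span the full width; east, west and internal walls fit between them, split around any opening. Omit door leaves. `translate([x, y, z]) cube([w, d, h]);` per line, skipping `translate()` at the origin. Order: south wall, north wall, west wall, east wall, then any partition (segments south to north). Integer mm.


cube([4500, 150, 2950]);
translate([0, 3350, 0]) cube([4500, 150, 2950]);
translate([0, 150, 0]) cube([150, 3200, 2950]);
translate([4350, 150, 0]) cube([150, 3200, 2950]);
translate([2000, 150, 0]) cube([150, 500, 2950]);
translate([2000, 1650, 0]) cube([150, 1700, 2950]);


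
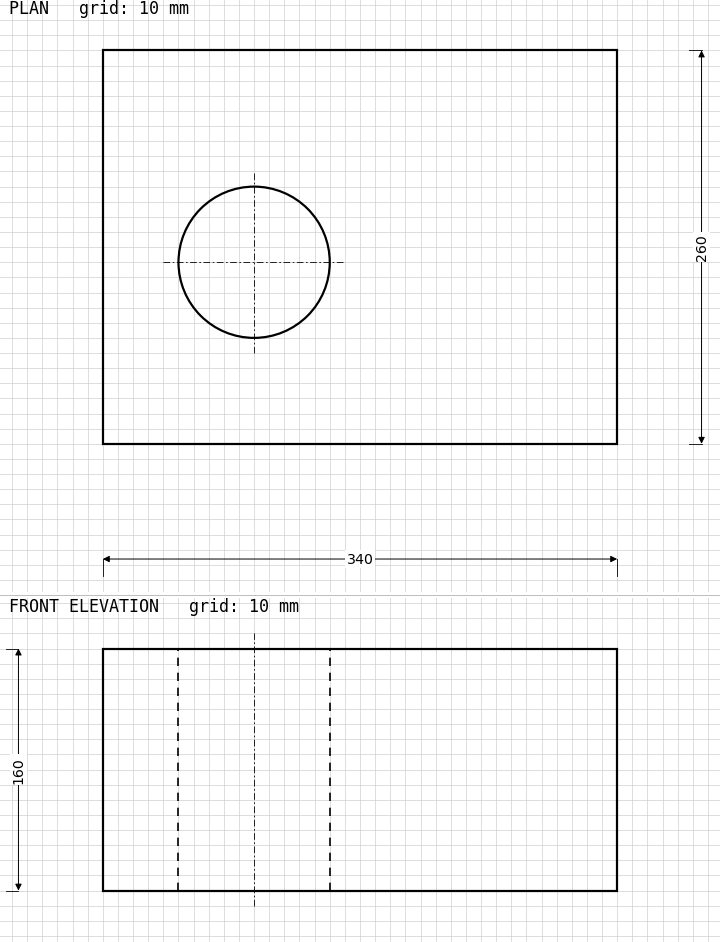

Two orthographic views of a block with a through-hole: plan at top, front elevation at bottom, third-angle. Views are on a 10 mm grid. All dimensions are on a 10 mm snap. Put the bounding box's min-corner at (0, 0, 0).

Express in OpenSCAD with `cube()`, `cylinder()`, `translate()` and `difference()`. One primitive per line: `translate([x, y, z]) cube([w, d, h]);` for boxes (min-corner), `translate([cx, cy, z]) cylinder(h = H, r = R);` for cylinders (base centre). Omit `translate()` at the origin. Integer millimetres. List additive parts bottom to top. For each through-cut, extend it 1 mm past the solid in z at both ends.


difference() {
  cube([340, 260, 160]);
  translate([100, 120, -1]) cylinder(h = 162, r = 50);
}


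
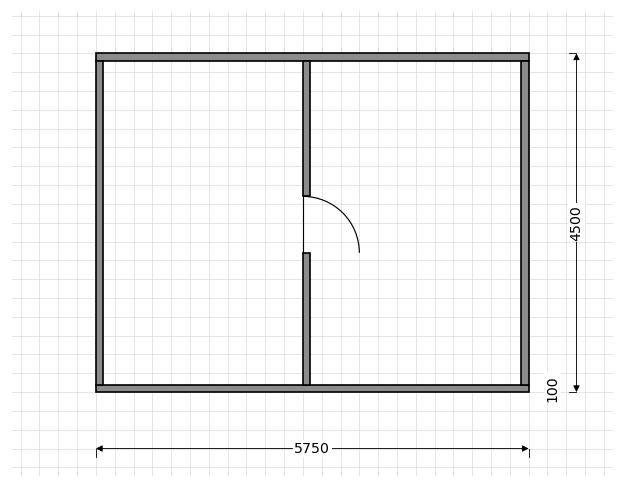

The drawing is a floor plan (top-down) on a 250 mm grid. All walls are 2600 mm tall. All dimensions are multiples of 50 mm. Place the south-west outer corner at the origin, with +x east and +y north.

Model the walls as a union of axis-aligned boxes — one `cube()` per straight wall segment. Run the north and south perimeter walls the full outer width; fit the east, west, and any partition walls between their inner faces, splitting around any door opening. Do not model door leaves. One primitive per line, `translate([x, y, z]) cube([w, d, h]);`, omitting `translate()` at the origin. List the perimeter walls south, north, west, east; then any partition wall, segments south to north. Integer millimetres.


cube([5750, 100, 2600]);
translate([0, 4400, 0]) cube([5750, 100, 2600]);
translate([0, 100, 0]) cube([100, 4300, 2600]);
translate([5650, 100, 0]) cube([100, 4300, 2600]);
translate([2750, 100, 0]) cube([100, 1750, 2600]);
translate([2750, 2600, 0]) cube([100, 1800, 2600]);


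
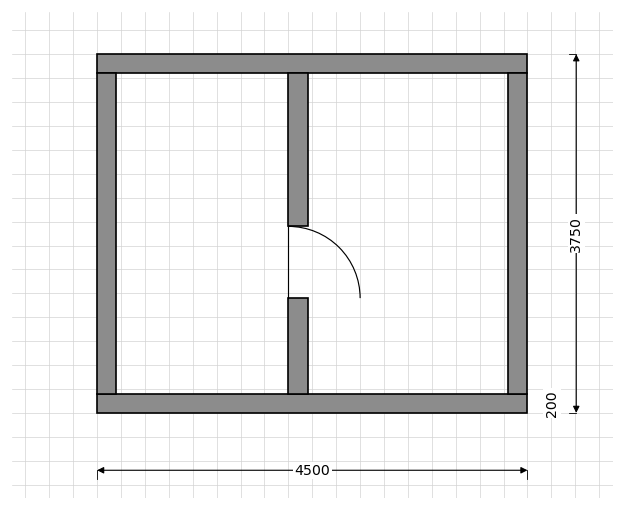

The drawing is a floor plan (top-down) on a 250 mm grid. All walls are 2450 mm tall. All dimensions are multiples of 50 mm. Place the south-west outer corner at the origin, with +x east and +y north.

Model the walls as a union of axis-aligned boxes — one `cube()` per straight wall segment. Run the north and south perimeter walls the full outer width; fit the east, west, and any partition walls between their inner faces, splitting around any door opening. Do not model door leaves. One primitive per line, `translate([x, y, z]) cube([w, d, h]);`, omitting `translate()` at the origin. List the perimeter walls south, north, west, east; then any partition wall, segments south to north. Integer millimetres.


cube([4500, 200, 2450]);
translate([0, 3550, 0]) cube([4500, 200, 2450]);
translate([0, 200, 0]) cube([200, 3350, 2450]);
translate([4300, 200, 0]) cube([200, 3350, 2450]);
translate([2000, 200, 0]) cube([200, 1000, 2450]);
translate([2000, 1950, 0]) cube([200, 1600, 2450]);


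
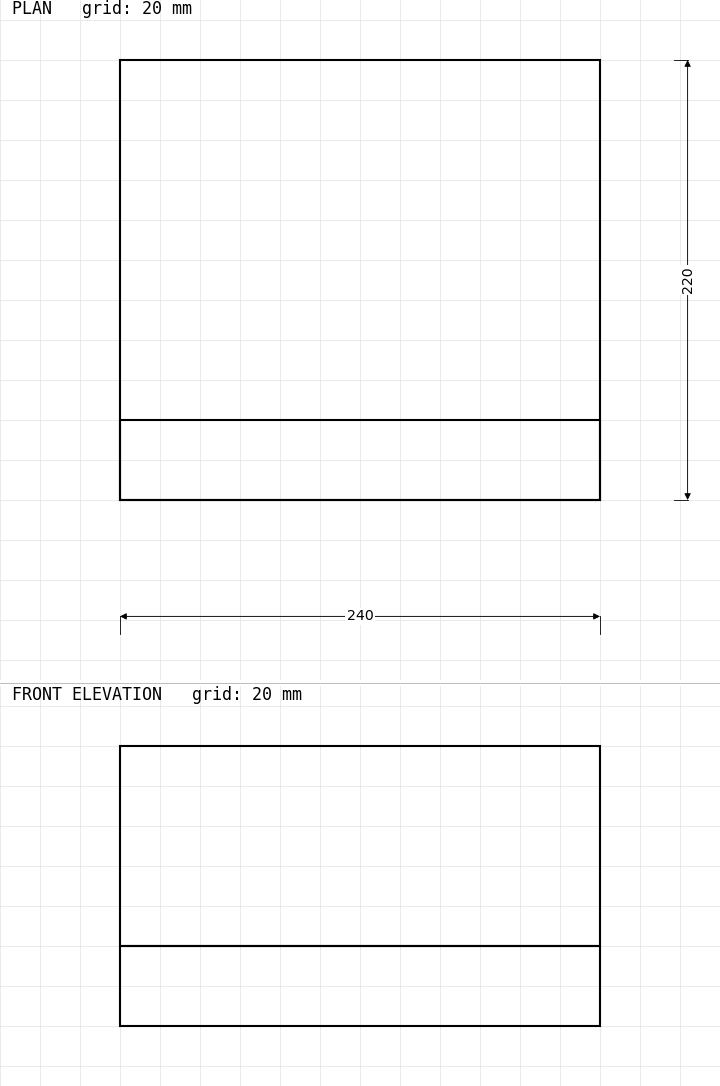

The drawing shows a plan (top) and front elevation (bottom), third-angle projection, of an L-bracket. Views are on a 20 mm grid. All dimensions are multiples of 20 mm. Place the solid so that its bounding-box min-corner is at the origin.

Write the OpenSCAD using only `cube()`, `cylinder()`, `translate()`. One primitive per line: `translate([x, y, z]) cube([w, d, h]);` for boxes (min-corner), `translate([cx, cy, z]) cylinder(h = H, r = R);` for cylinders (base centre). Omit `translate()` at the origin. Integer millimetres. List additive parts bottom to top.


cube([240, 220, 40]);
translate([0, 0, 40]) cube([240, 40, 100]);
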